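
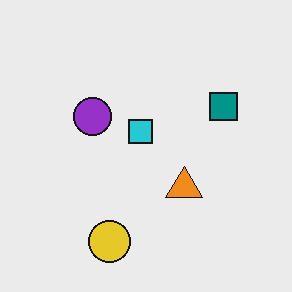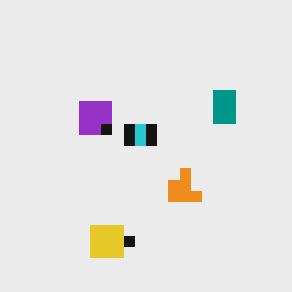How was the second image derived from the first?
It was coarsely pixelated.

Shapes are reduced to large square blocks; fine edges and outlines are lost — a downscale-then-upscale (mosaic) effect.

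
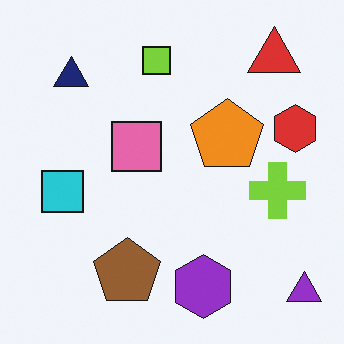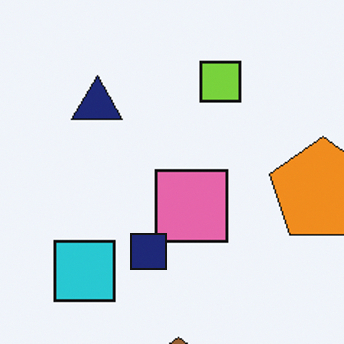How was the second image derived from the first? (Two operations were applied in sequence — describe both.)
It was cropped to a modestly smaller region and rescaled, then overlaid with an additional navy square.

The visible shapes are larger and the field of view is narrower; shapes near the original edges may be partly or wholly outside the frame — a crop-and-rescale. A navy square appears in the second image that is absent from the first.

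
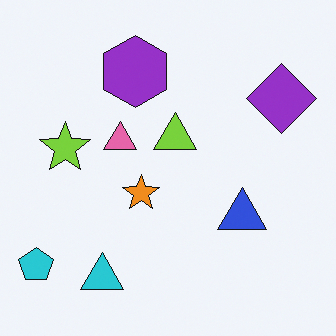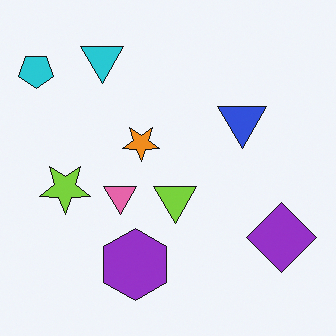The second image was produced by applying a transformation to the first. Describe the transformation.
The image was flipped vertically (top ↔ bottom).

The cyan triangle is in the bottom-left of the first image and the top-left of the second — shapes on opposite sides of the horizontal midline have swapped in a mirror flip.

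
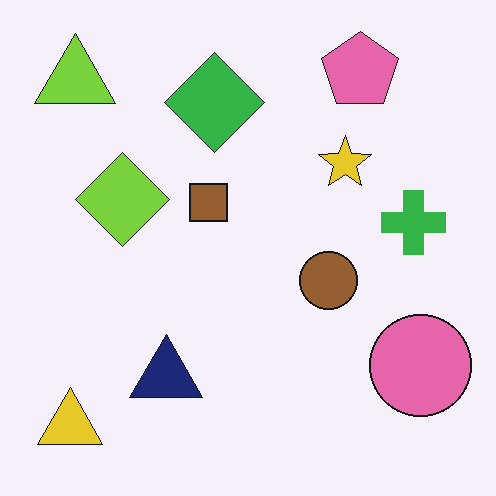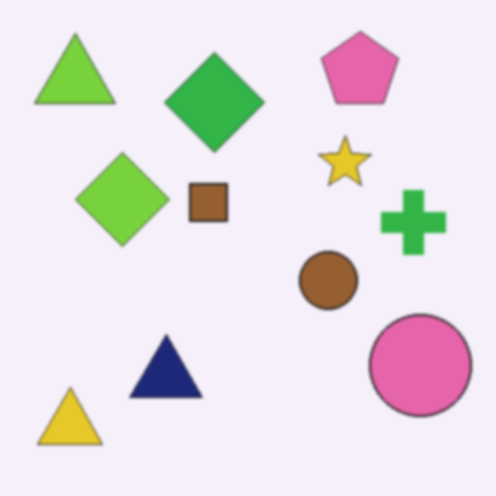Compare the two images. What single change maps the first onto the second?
Given a subtle gaussian blur.

Shape edges and outlines are uniformly softened across the whole image.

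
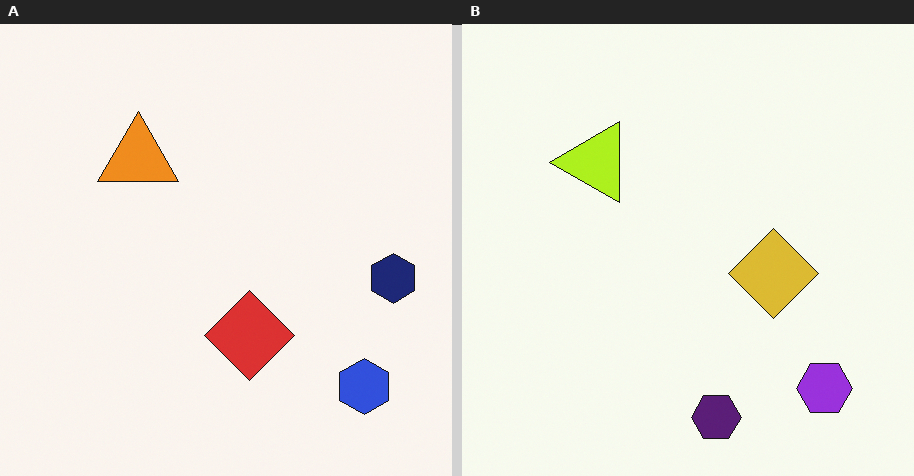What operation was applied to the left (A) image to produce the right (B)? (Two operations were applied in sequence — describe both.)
This is the original image hue-shifted slightly, then transposed (reflected across the top-left ↔ bottom-right diagonal).

Every shape's color has rotated by the same amount around the hue wheel — a uniform hue shift. Shapes have swapped their row and column positions — what was in the top-right is now in the bottom-left — a diagonal reflection.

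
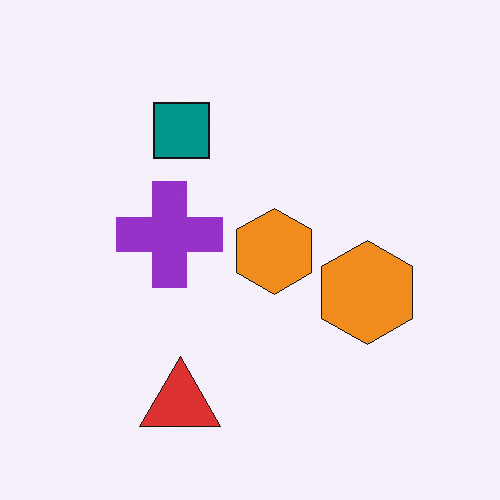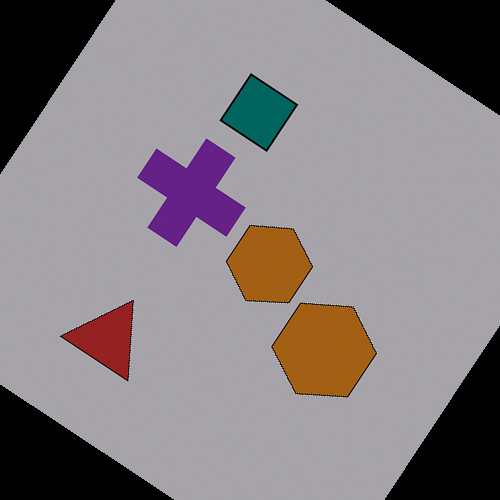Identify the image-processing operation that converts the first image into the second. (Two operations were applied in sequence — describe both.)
Substantially darkened, then rotated clockwise by a large amount — several tens of degrees.

Every pixel — background and shapes alike — is uniformly darkened. Every shape is tilted by the same angle and the image corners show triangular fill wedges — a whole-image rotation by a non-right angle.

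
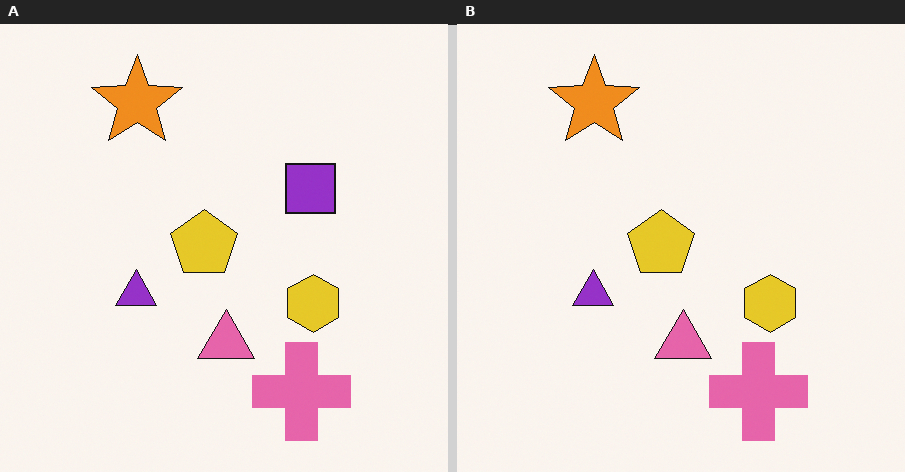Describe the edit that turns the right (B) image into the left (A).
Overlaid with an additional purple square.

A purple square appears in the left (A) image that is absent from the right (B).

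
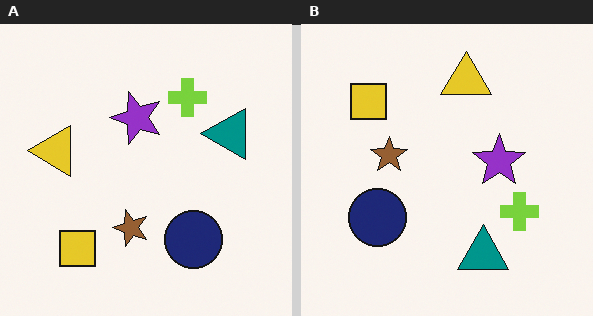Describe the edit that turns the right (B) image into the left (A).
This is the original image rotated 90° counter-clockwise.

The yellow square sits in the top-left of the right (B) image and the bottom-left of the left (A) — consistent with a whole-image 90° counter-clockwise rotation.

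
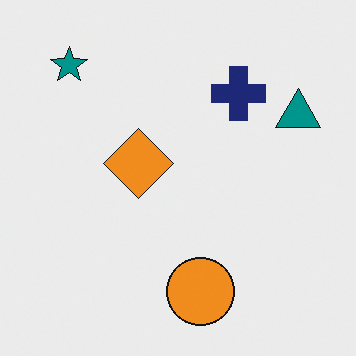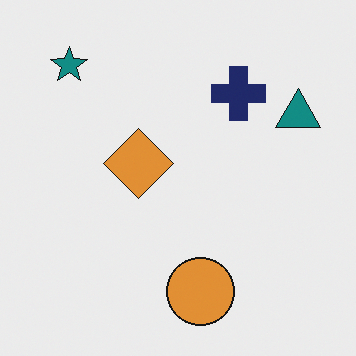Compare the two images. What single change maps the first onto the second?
Slightly desaturated.

All colors are more muted and greyish — a global saturation change.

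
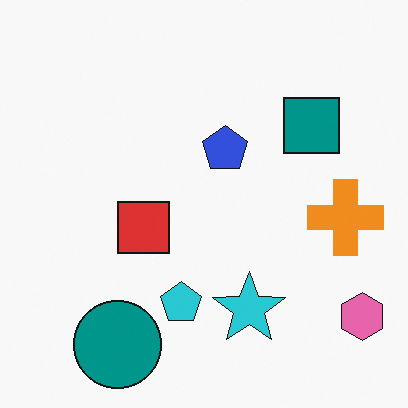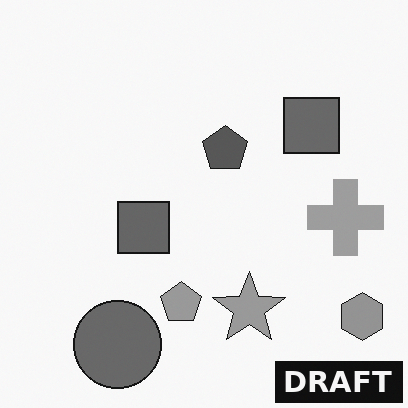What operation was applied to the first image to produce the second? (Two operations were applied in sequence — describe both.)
The second image is the first converted to grayscale, then watermarked with the text "DRAFT" in the lower-right corner.

All color is removed — every shape is now a shade of grey. A dark label reading "DRAFT" appears in the lower-right corner.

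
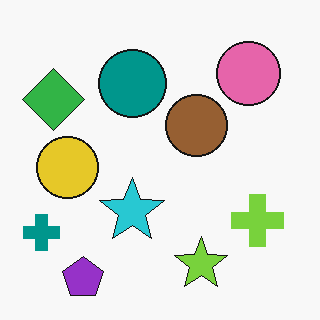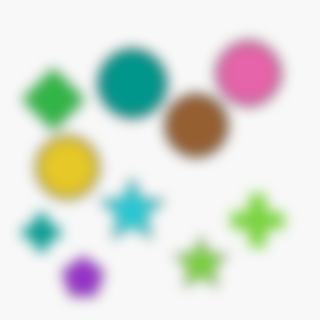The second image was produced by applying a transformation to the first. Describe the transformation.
The transformation is: heavily blurred.

Shape edges and outlines are uniformly softened across the whole image.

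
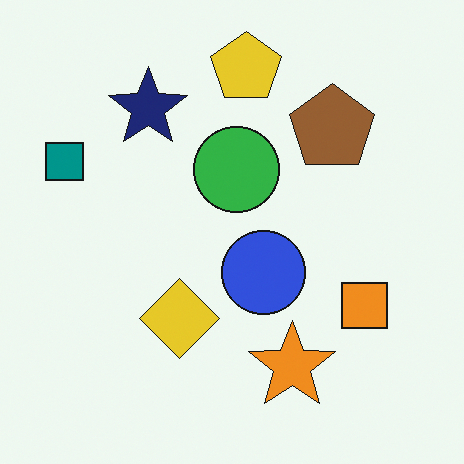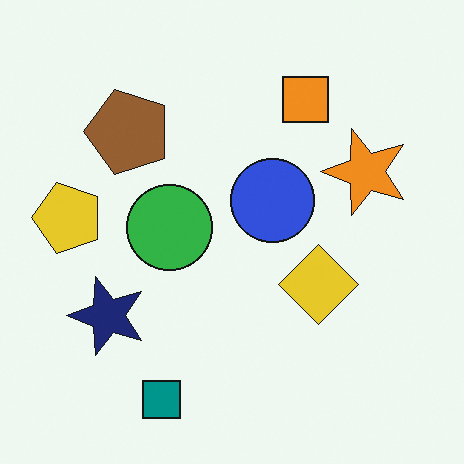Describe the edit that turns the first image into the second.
Rotated 90° counter-clockwise.

The teal square sits in the left of the first image and the bottom of the second — consistent with a whole-image 90° counter-clockwise rotation.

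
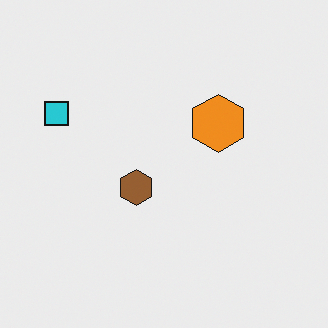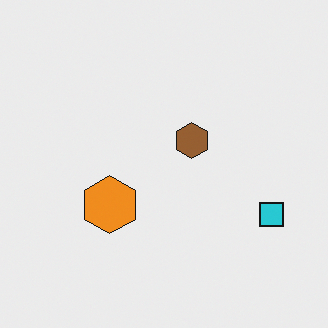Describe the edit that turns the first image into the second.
Rotated 180°.

The cyan square sits in the left of the first image and the right of the second — consistent with a whole-image 180° rotation.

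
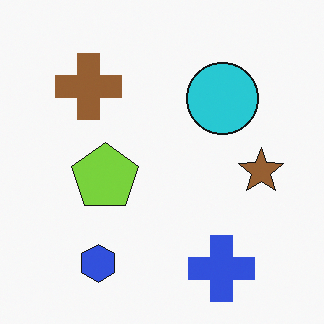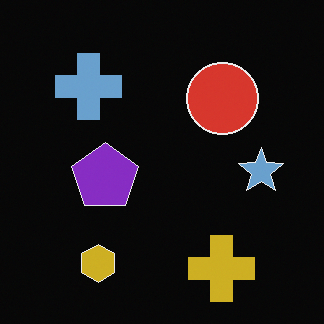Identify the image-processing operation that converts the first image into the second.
Color-inverted (negative).

The light background has become dark and every shape's color is its complement — a photographic negative.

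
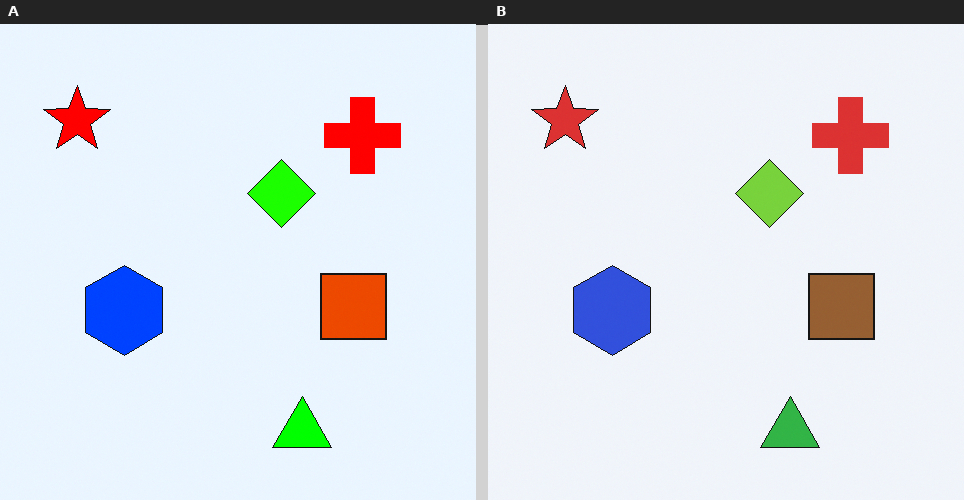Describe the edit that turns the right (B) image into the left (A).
The left (A) image is the right (B) made much more vivid (saturation change).

All colors are more vivid — a global saturation change.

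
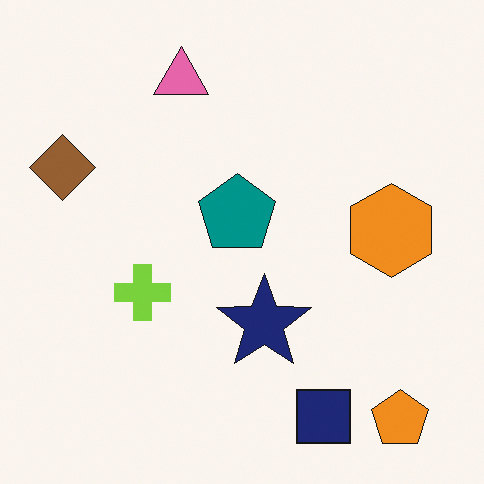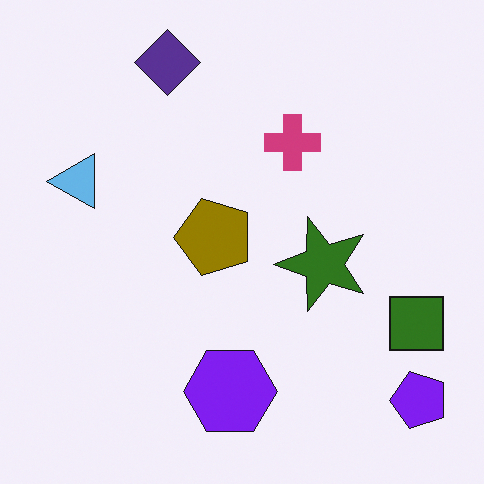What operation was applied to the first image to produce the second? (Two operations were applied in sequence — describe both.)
The second image is the first hue-shifted by a large amount, then transposed (reflected across the top-left ↔ bottom-right diagonal).

Every shape's color has rotated by the same amount around the hue wheel — a uniform hue shift. Shapes have swapped their row and column positions — what was in the top-right is now in the bottom-left — a diagonal reflection.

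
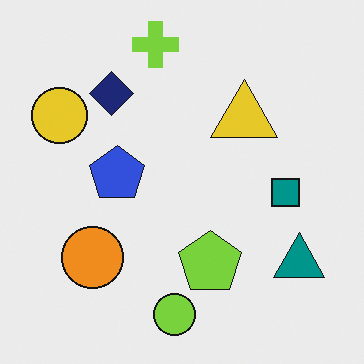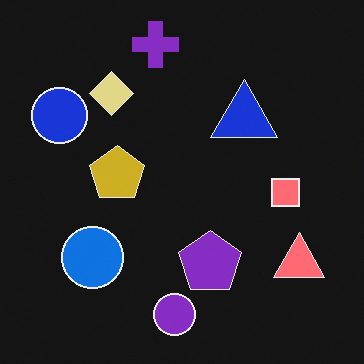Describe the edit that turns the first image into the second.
This is the original image color-inverted (negative).

The light background has become dark and every shape's color is its complement — a photographic negative.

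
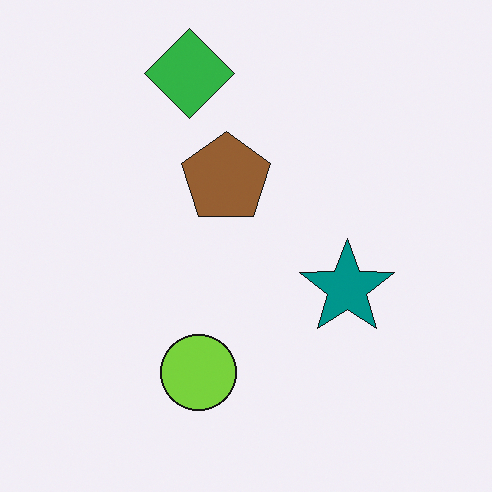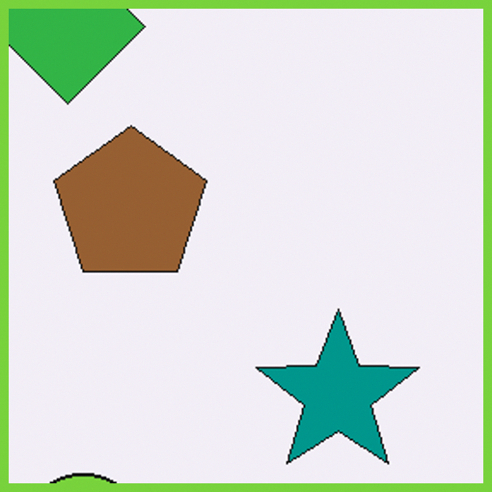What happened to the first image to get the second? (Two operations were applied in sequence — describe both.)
The second image is the first cropped to a noticeably smaller region and rescaled, then framed with a lime border.

The visible shapes are larger and the field of view is narrower; shapes near the original edges may be partly or wholly outside the frame — a crop-and-rescale. A solid lime frame runs around the edge of the second image, with the content slightly shrunk inside it.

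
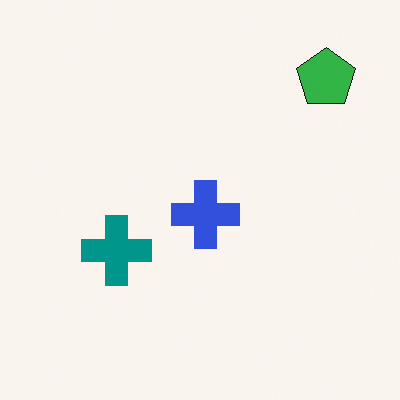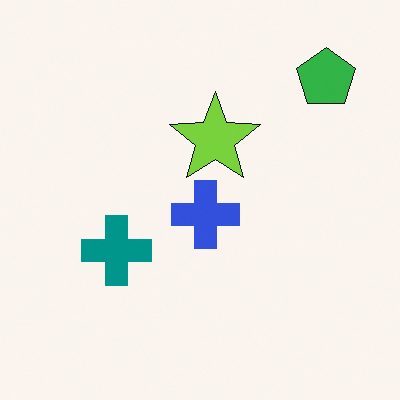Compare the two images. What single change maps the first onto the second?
The transformation is: overlaid with an additional lime star.

A lime star appears in the second image that is absent from the first.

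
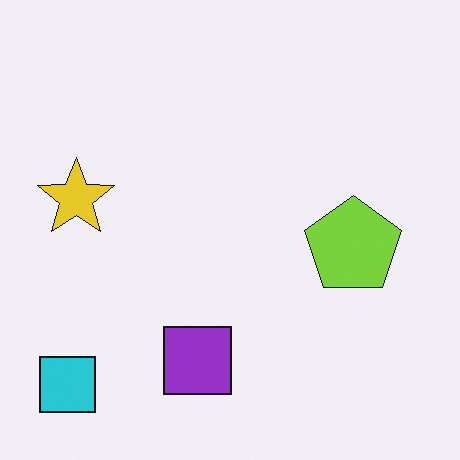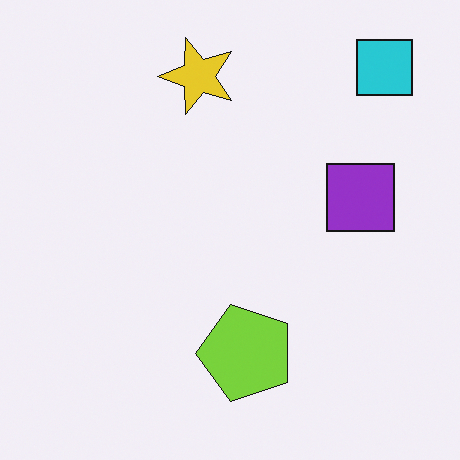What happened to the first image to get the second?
The second image is the first transposed (reflected across the top-left ↔ bottom-right diagonal).

Shapes have swapped their row and column positions — what was in the top-right is now in the bottom-left — a diagonal reflection.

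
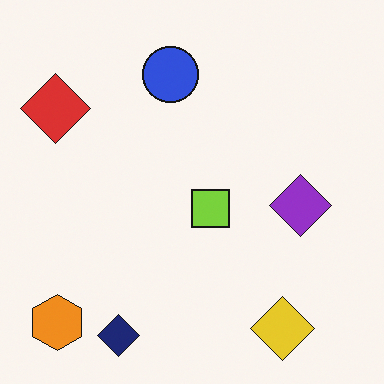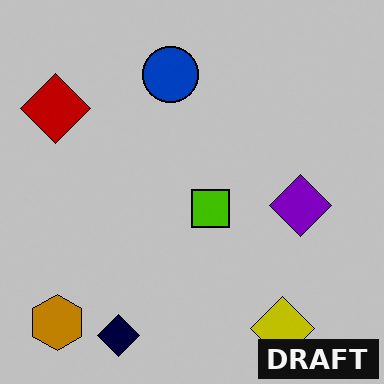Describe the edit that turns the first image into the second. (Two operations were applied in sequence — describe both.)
It was aggressively posterized, then watermarked with the text "DRAFT" in the lower-right corner.

Each flat color has snapped to a coarser quantized level — most visibly, the near-white background has dropped to a flat grey. A dark label reading "DRAFT" appears in the lower-right corner.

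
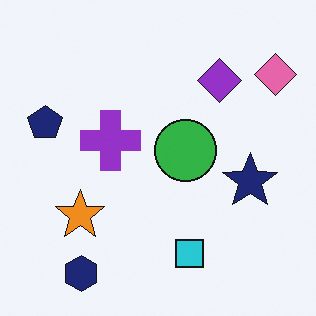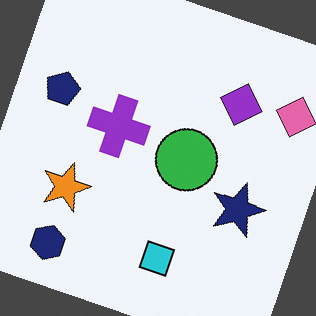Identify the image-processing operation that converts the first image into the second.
The transformation is: rotated clockwise by a clearly visible amount.

Every shape is tilted by the same angle and the image corners show triangular fill wedges — a whole-image rotation by a non-right angle.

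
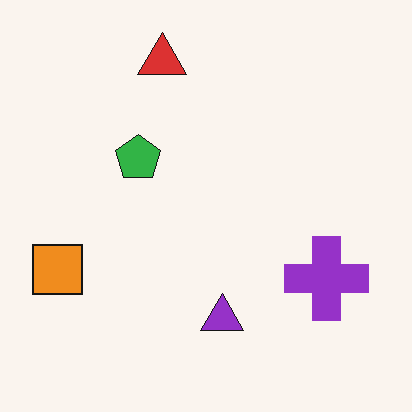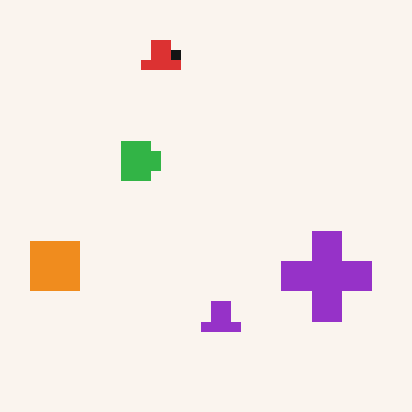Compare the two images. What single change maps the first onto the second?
The transformation is: heavily pixelated into large blocks.

Shapes are reduced to large square blocks; fine edges and outlines are lost — a downscale-then-upscale (mosaic) effect.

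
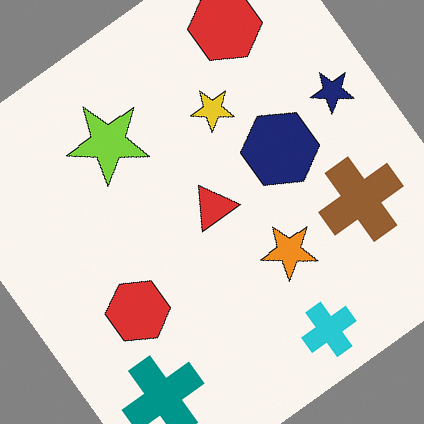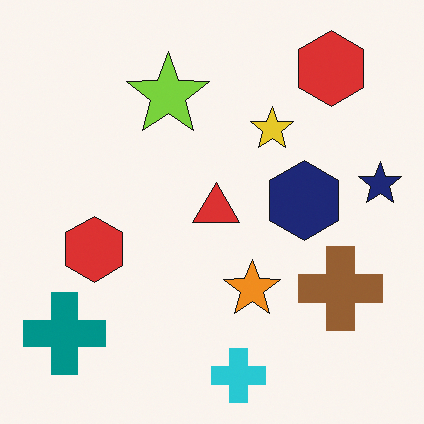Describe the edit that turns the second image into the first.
The image was rotated counter-clockwise by a large amount — several tens of degrees.

Every shape is tilted by the same angle and the image corners show triangular fill wedges — a whole-image rotation by a non-right angle.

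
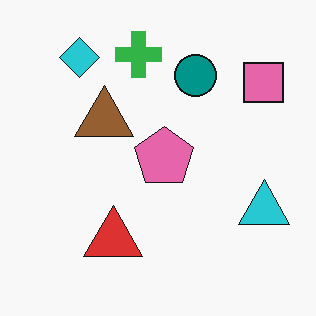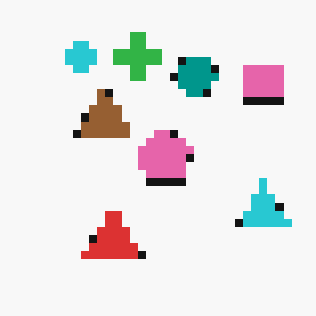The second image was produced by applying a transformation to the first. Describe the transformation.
Pixelated into visible square blocks.

Shapes are reduced to large square blocks; fine edges and outlines are lost — a downscale-then-upscale (mosaic) effect.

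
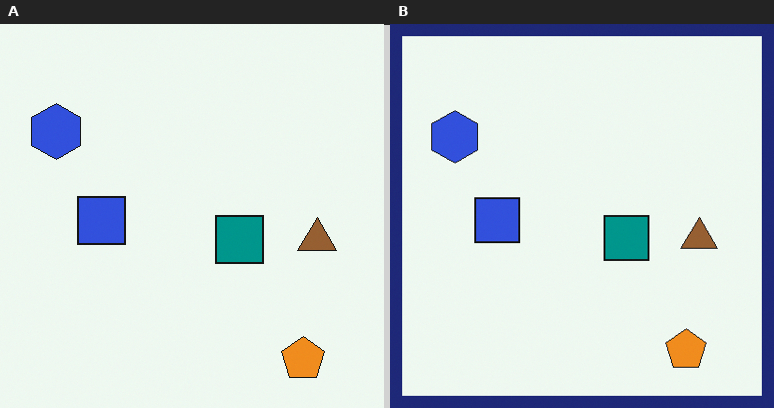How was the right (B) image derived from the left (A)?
The transformation is: framed with a navy border.

A solid navy frame runs around the edge of the right (B) image, with the content slightly shrunk inside it.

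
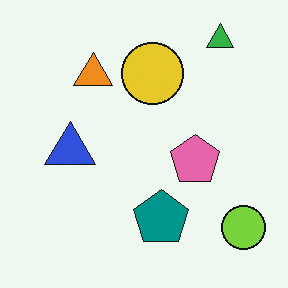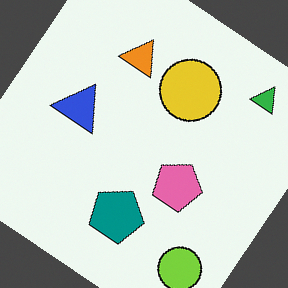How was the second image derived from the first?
Rotated clockwise by a large amount — several tens of degrees.

Every shape is tilted by the same angle and the image corners show triangular fill wedges — a whole-image rotation by a non-right angle.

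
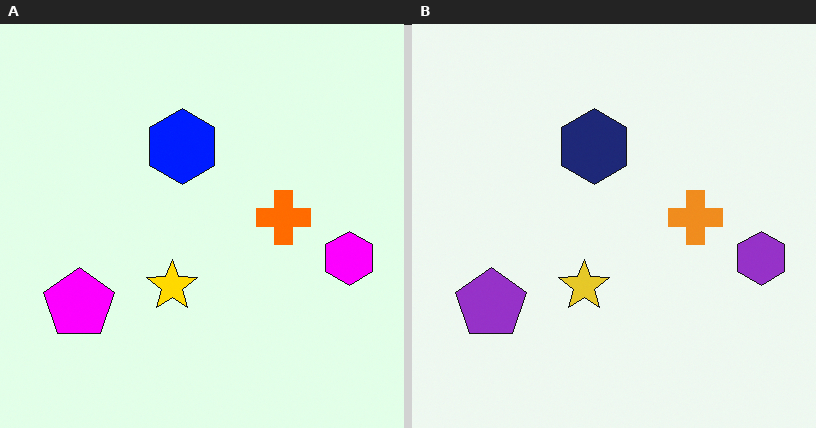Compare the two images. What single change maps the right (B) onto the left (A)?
Heavily oversaturated.

All colors are more vivid — a global saturation change.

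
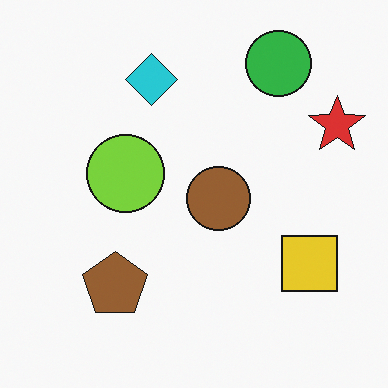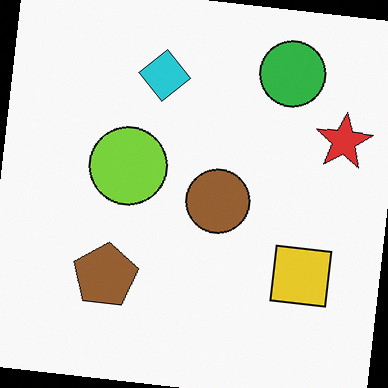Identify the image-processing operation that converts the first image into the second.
The transformation is: rotated clockwise by a small amount.

Every shape is tilted by the same angle and the image corners show triangular fill wedges — a whole-image rotation by a non-right angle.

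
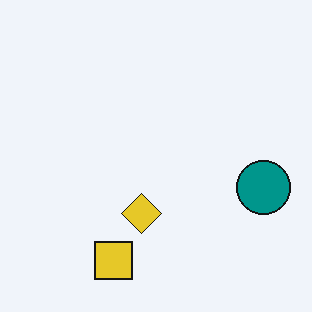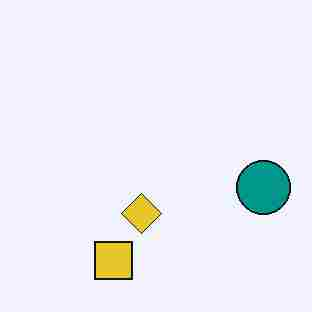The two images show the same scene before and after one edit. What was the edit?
The transformation is: heavily JPEG-compressed with obvious blocking artifacts.

Blocky 8×8 compression artifacts appear around shape edges and the flat background shows ringing — characteristic JPEG degradation.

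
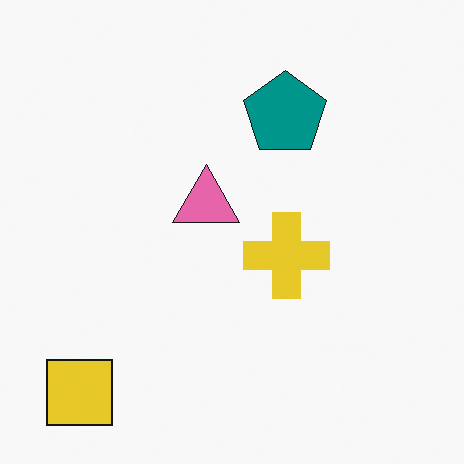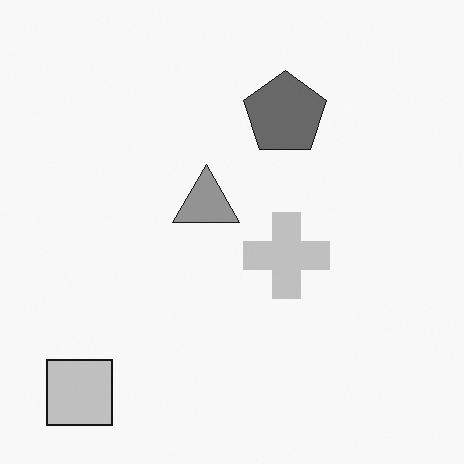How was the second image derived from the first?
The second image is the first converted to grayscale.

All color is removed — every shape is now a shade of grey.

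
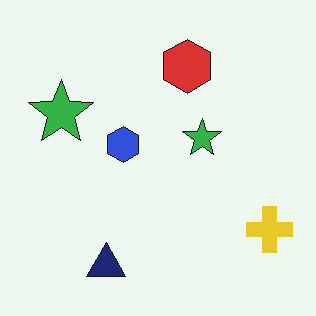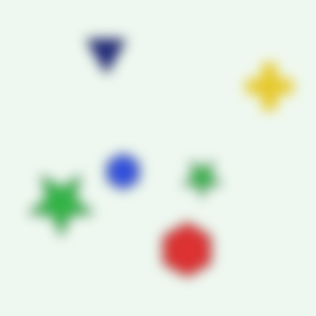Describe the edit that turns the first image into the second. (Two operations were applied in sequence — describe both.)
It was flipped vertically (top ↔ bottom), then heavily blurred.

The navy triangle is in the bottom of the first image and the top of the second — shapes on opposite sides of the horizontal midline have swapped in a mirror flip. Shape edges and outlines are uniformly softened across the whole image.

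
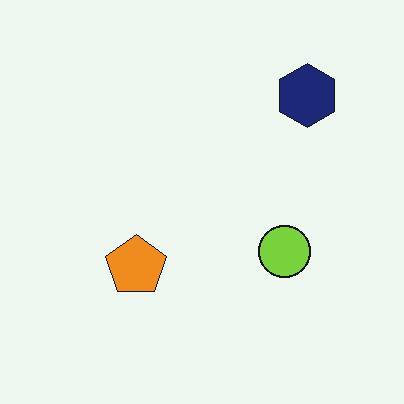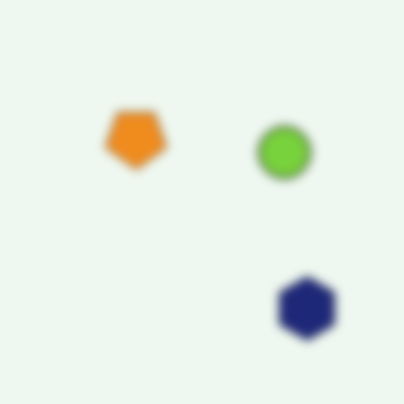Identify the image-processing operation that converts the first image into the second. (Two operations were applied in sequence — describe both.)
Heavily blurred, then flipped vertically (top ↔ bottom).

Shape edges and outlines are uniformly softened across the whole image. The navy hexagon is in the top-right of the first image and the bottom-right of the second — shapes on opposite sides of the horizontal midline have swapped in a mirror flip.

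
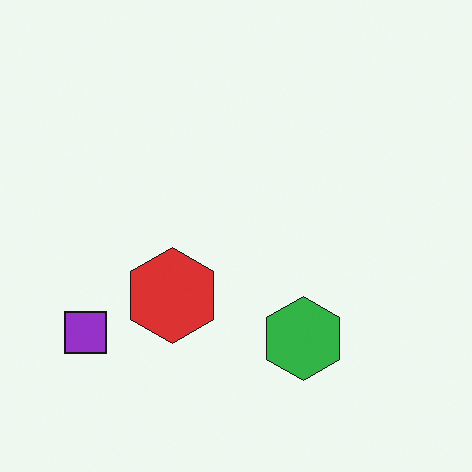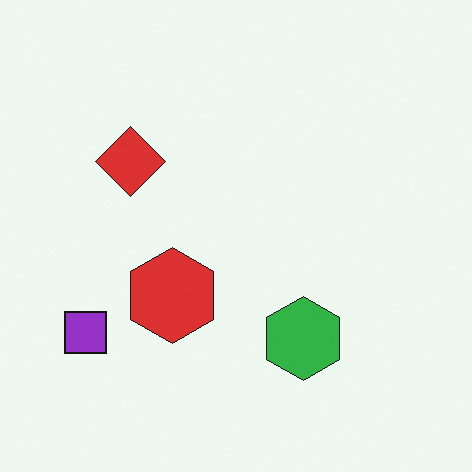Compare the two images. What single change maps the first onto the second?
The second image is the first overlaid with an additional red diamond.

A red diamond appears in the second image that is absent from the first.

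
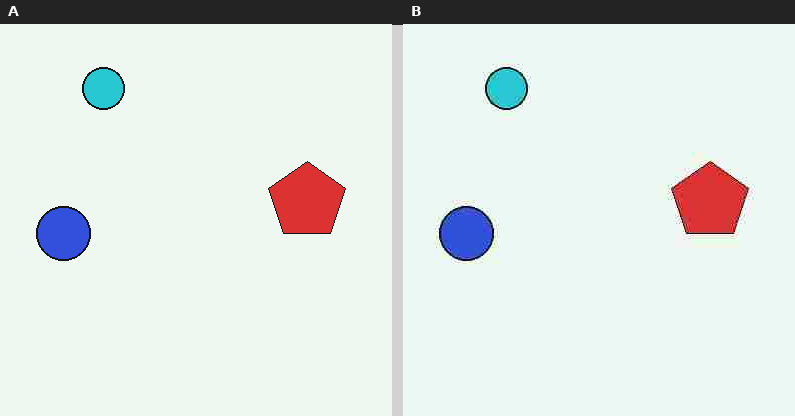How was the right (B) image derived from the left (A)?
The image was degraded with heavy JPEG compression.

Blocky 8×8 compression artifacts appear around shape edges and the flat background shows ringing — characteristic JPEG degradation.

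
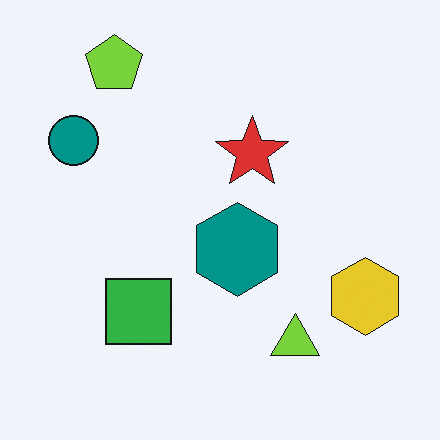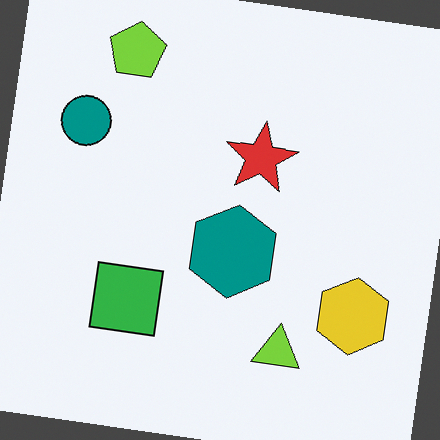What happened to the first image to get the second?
The image was rotated clockwise by a small amount.

Every shape is tilted by the same angle and the image corners show triangular fill wedges — a whole-image rotation by a non-right angle.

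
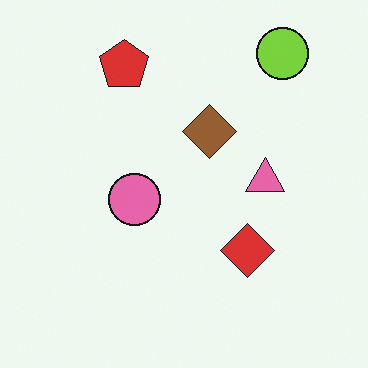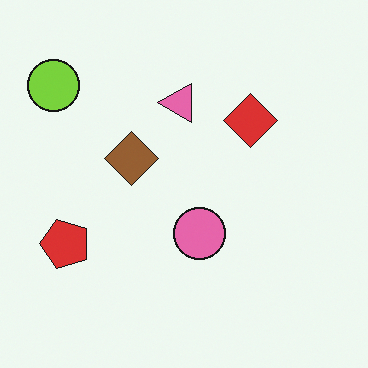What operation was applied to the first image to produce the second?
This is the original image rotated 90° counter-clockwise.

The lime circle sits in the top-right of the first image and the top-left of the second — consistent with a whole-image 90° counter-clockwise rotation.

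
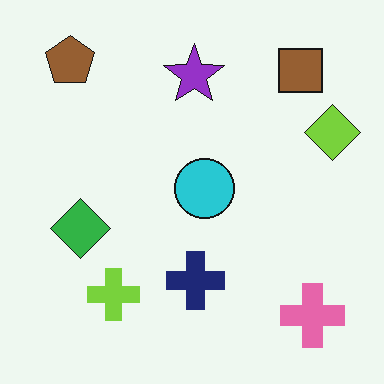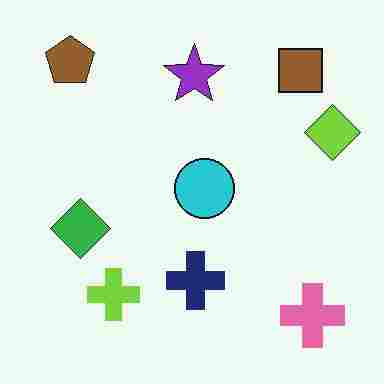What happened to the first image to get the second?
The image was degraded with heavy JPEG compression.

Blocky 8×8 compression artifacts appear around shape edges and the flat background shows ringing — characteristic JPEG degradation.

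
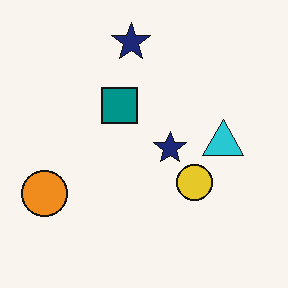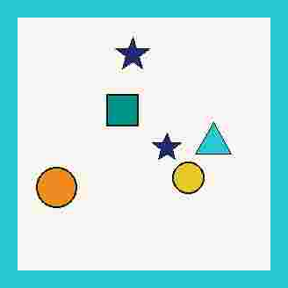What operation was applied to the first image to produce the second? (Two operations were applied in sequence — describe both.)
The image was heavily JPEG-compressed with obvious blocking artifacts, then framed with a cyan border.

Blocky 8×8 compression artifacts appear around shape edges and the flat background shows ringing — characteristic JPEG degradation. A solid cyan frame runs around the edge of the second image, with the content slightly shrunk inside it.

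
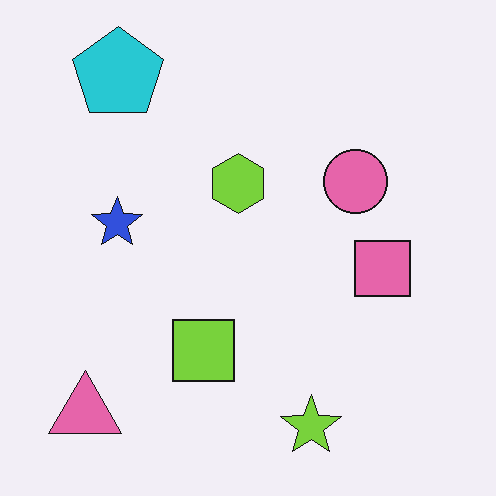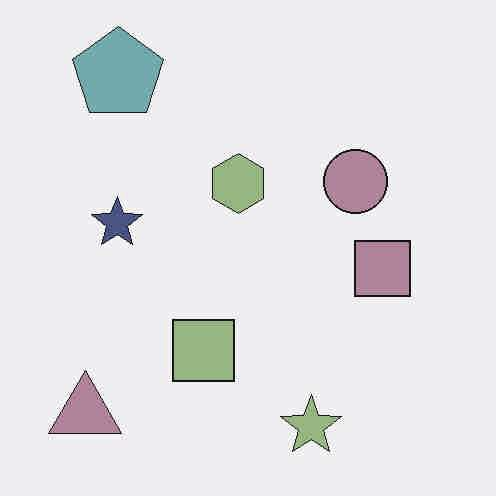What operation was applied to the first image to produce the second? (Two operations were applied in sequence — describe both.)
The image was degraded with heavy JPEG compression, then heavily desaturated.

Blocky 8×8 compression artifacts appear around shape edges and the flat background shows ringing — characteristic JPEG degradation. All colors are more muted and greyish — a global saturation change.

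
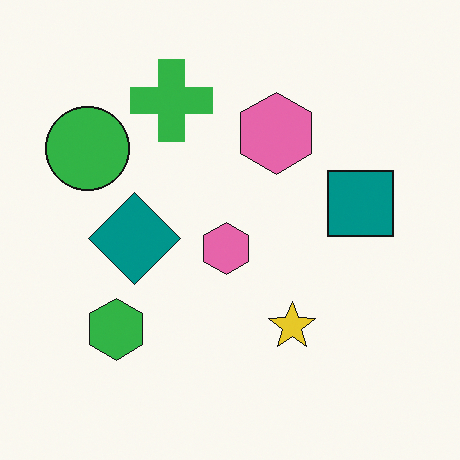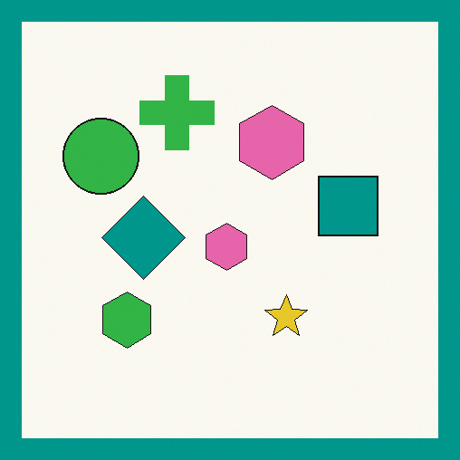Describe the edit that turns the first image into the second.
It was framed with a teal border.

A solid teal frame runs around the edge of the second image, with the content slightly shrunk inside it.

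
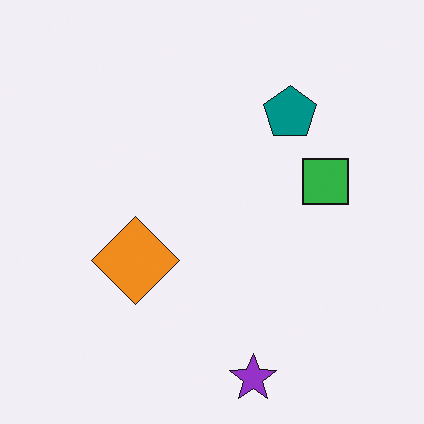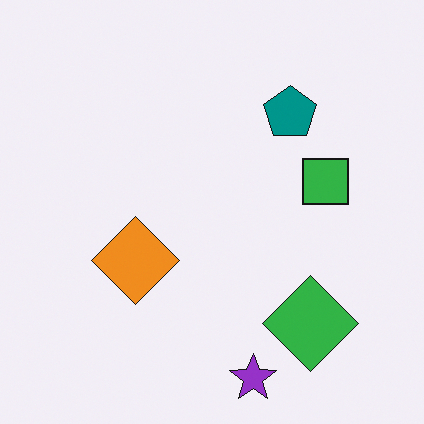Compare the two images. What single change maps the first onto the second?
This is the original image overlaid with an additional green diamond.

A green diamond appears in the second image that is absent from the first.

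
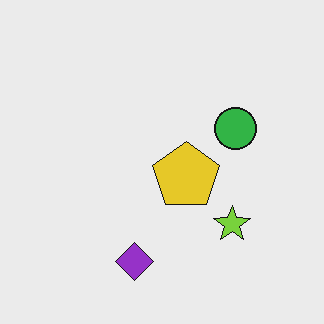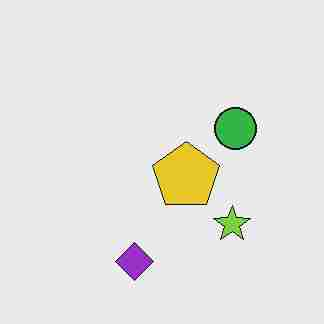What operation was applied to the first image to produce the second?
It was heavily JPEG-compressed with obvious blocking artifacts.

Blocky 8×8 compression artifacts appear around shape edges and the flat background shows ringing — characteristic JPEG degradation.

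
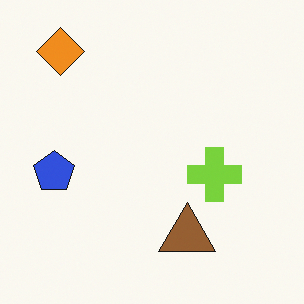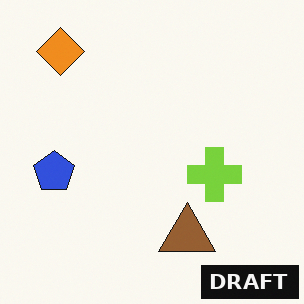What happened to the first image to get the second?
It was watermarked with the text "DRAFT" in the lower-right corner.

A dark label reading "DRAFT" appears in the lower-right corner.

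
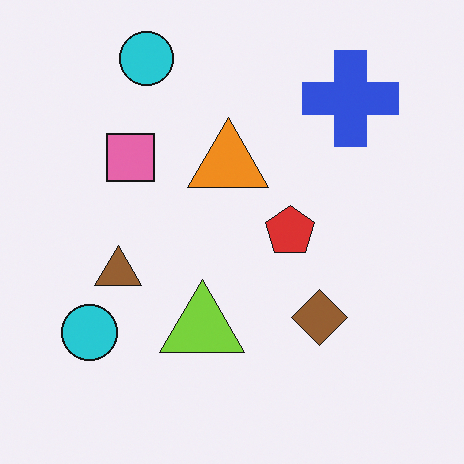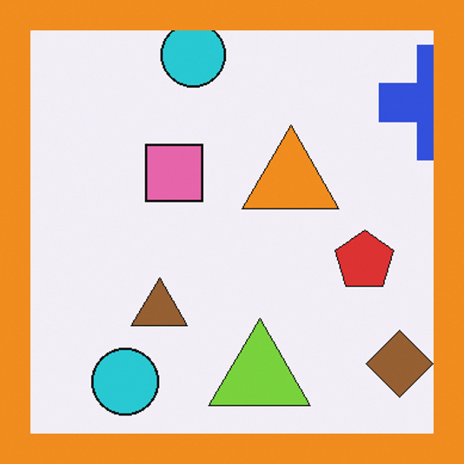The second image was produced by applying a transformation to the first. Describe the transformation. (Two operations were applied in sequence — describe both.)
The second image is the first cropped to a modestly smaller region and rescaled, then framed with a orange border.

The visible shapes are larger and the field of view is narrower; shapes near the original edges may be partly or wholly outside the frame — a crop-and-rescale. A solid orange frame runs around the edge of the second image, with the content slightly shrunk inside it.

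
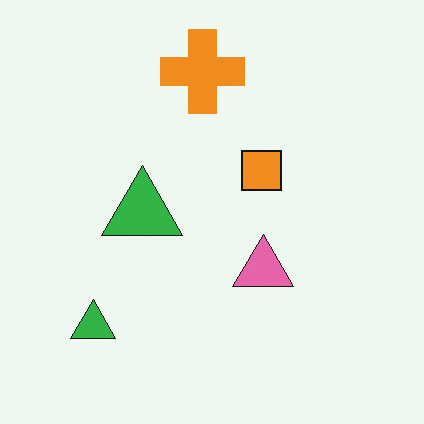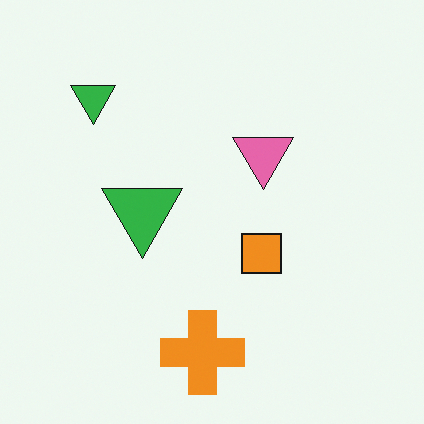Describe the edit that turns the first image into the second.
This is the original image flipped vertically (top ↔ bottom).

The orange cross is in the top of the first image and the bottom of the second — shapes on opposite sides of the horizontal midline have swapped in a mirror flip.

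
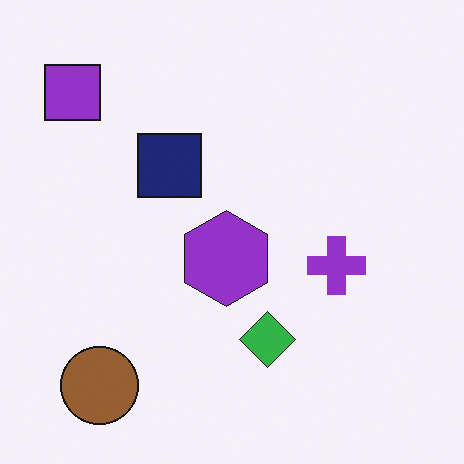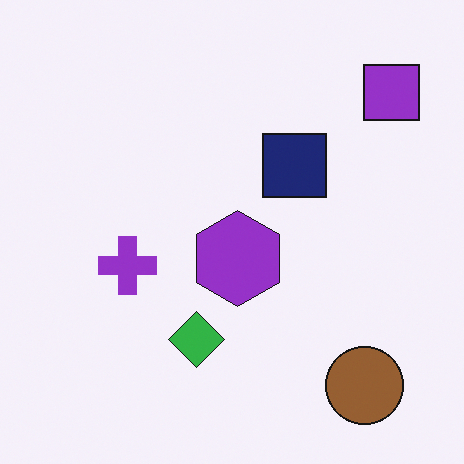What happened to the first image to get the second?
It was flipped horizontally (left ↔ right).

The purple square is in the top-left of the first image and the top-right of the second — shapes on opposite sides of the vertical midline have swapped in a mirror flip.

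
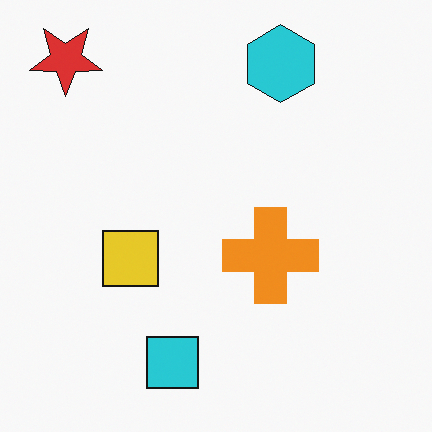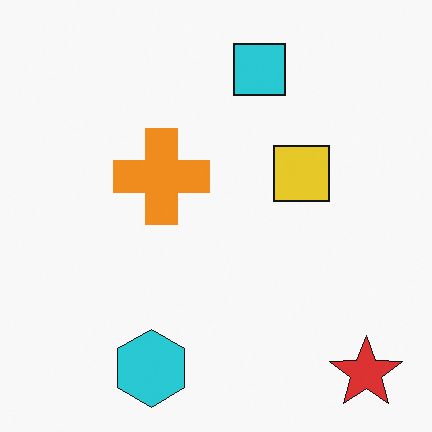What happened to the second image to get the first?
It was rotated 180°.

The red star sits in the bottom-right of the second image and the top-left of the first — consistent with a whole-image 180° rotation.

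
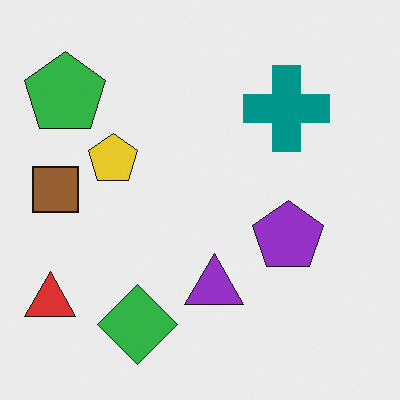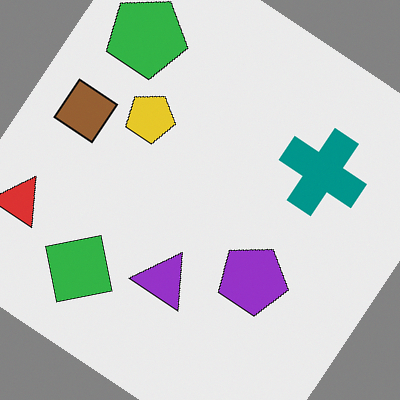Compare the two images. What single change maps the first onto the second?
The second image is the first rotated clockwise by a large amount — several tens of degrees.

Every shape is tilted by the same angle and the image corners show triangular fill wedges — a whole-image rotation by a non-right angle.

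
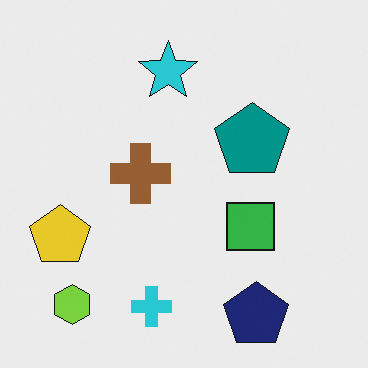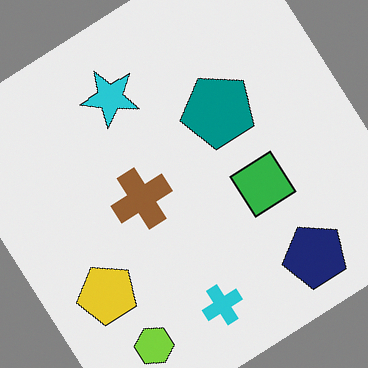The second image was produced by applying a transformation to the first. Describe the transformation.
Rotated counter-clockwise by a large amount — several tens of degrees.

Every shape is tilted by the same angle and the image corners show triangular fill wedges — a whole-image rotation by a non-right angle.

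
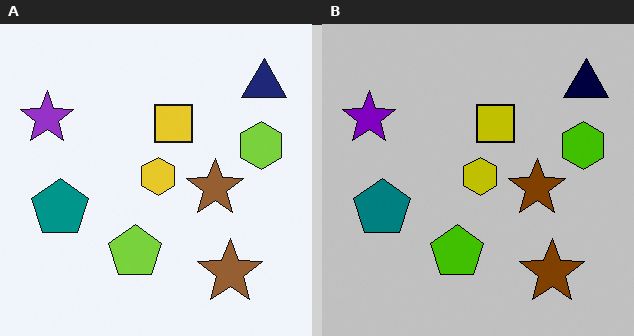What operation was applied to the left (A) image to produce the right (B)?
This is the original image heavily posterized to just a handful of flat colors.

Each flat color has snapped to a coarser quantized level — most visibly, the near-white background has dropped to a flat grey.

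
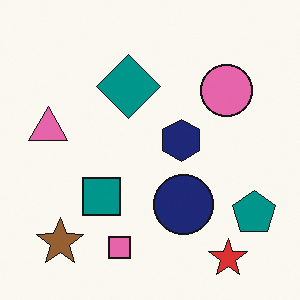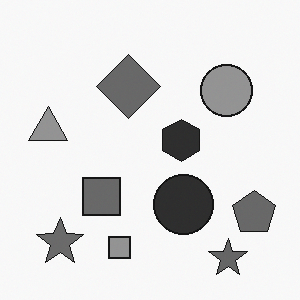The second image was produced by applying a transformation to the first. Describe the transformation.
The image was converted to grayscale.

All color is removed — every shape is now a shade of grey.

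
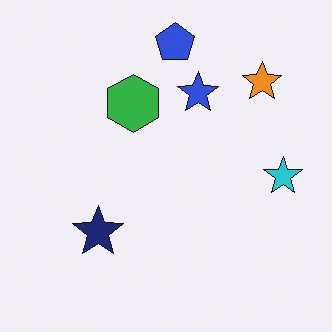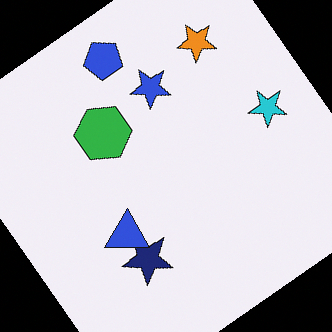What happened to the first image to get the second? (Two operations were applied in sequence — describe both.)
The image was rotated counter-clockwise by a large amount — several tens of degrees, then overlaid with an additional blue triangle.

Every shape is tilted by the same angle and the image corners show triangular fill wedges — a whole-image rotation by a non-right angle. A blue triangle appears in the second image that is absent from the first.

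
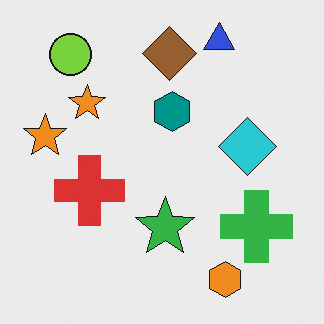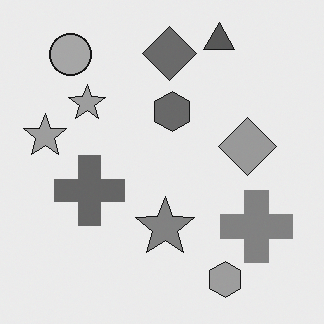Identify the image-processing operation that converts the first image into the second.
The second image is the first converted to grayscale.

All color is removed — every shape is now a shade of grey.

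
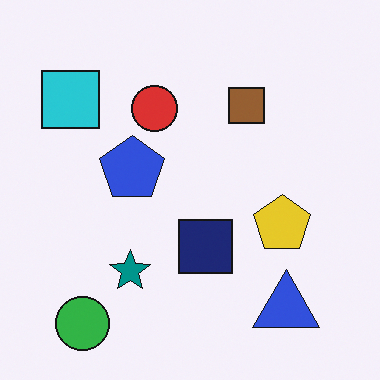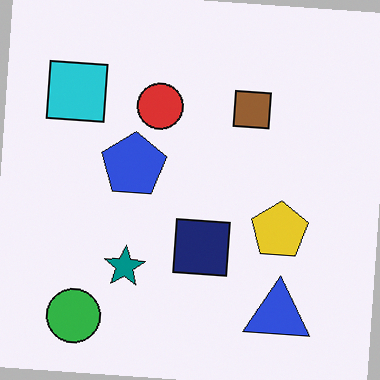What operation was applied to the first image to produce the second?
The image was rotated clockwise by a slight angle.

Every shape is tilted by the same angle and the image corners show triangular fill wedges — a whole-image rotation by a non-right angle.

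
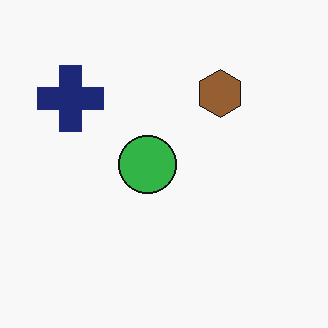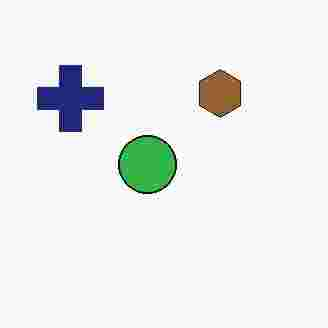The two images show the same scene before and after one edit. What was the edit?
The second image is the first degraded with heavy JPEG compression.

Blocky 8×8 compression artifacts appear around shape edges and the flat background shows ringing — characteristic JPEG degradation.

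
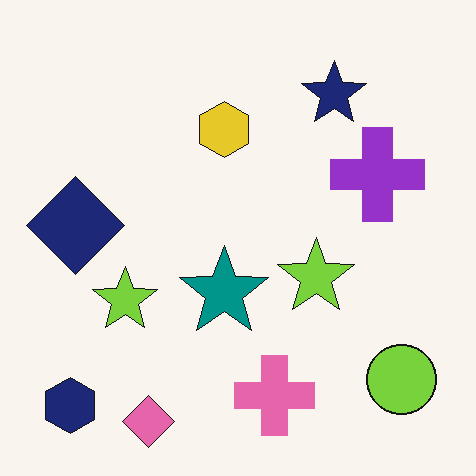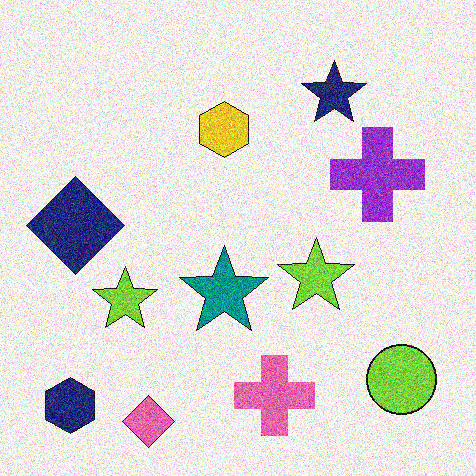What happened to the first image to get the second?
The second image is the first degraded with strong gaussian noise.

Random speckle covers the whole image, including the flat background.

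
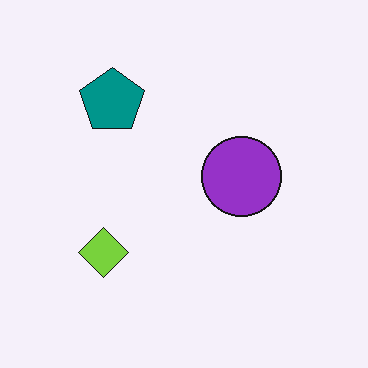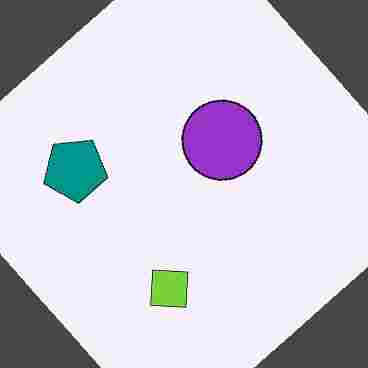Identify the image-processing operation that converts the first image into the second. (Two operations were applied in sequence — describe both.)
The image was rotated counter-clockwise by a large amount — several tens of degrees, then heavily JPEG-compressed with obvious blocking artifacts.

Every shape is tilted by the same angle and the image corners show triangular fill wedges — a whole-image rotation by a non-right angle. Blocky 8×8 compression artifacts appear around shape edges and the flat background shows ringing — characteristic JPEG degradation.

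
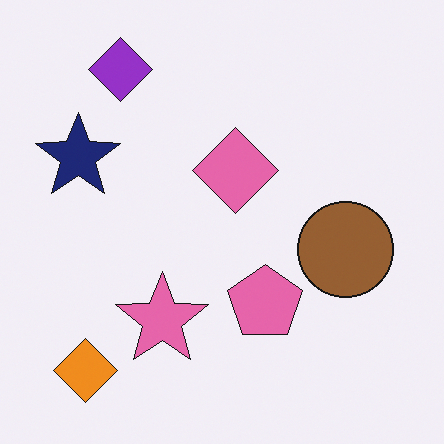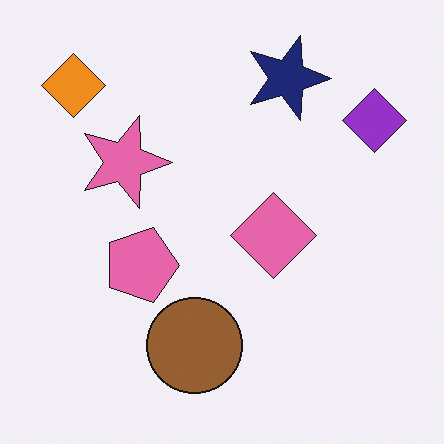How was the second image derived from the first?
It was rotated 90° clockwise.

The orange diamond sits in the bottom-left of the first image and the top-left of the second — consistent with a whole-image 90° clockwise rotation.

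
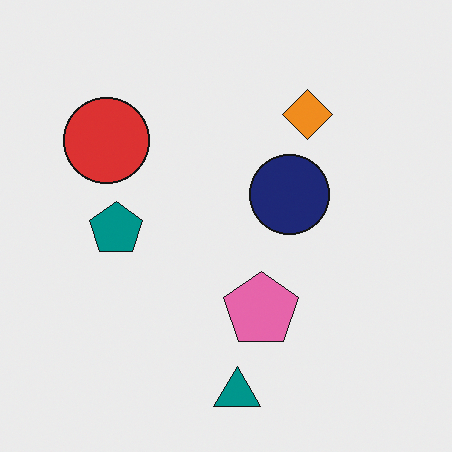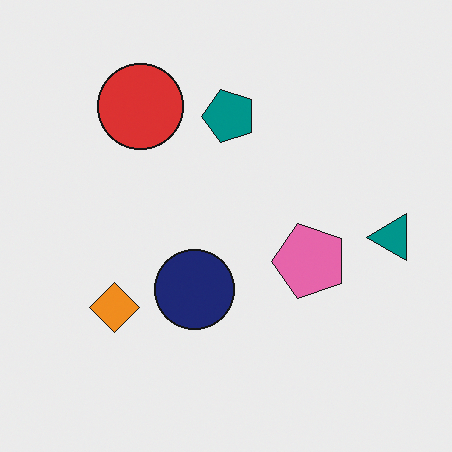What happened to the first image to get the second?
The second image is the first transposed (reflected across the top-left ↔ bottom-right diagonal).

Shapes have swapped their row and column positions — what was in the top-right is now in the bottom-left — a diagonal reflection.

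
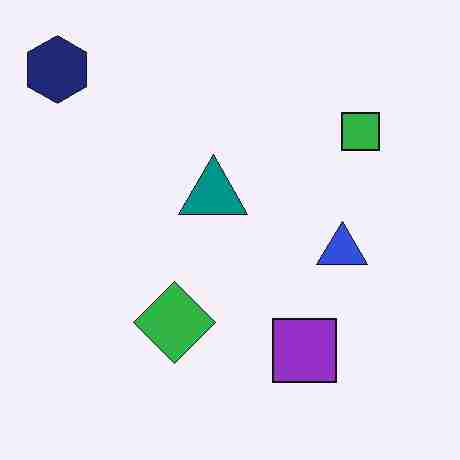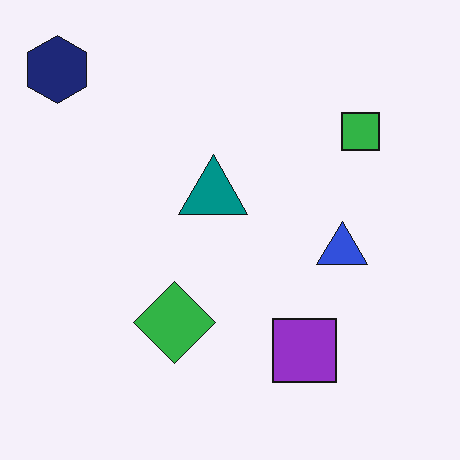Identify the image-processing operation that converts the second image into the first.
The first image is the second heavily JPEG-compressed with obvious blocking artifacts.

Blocky 8×8 compression artifacts appear around shape edges and the flat background shows ringing — characteristic JPEG degradation.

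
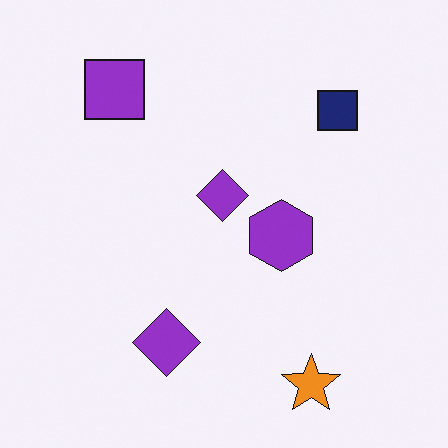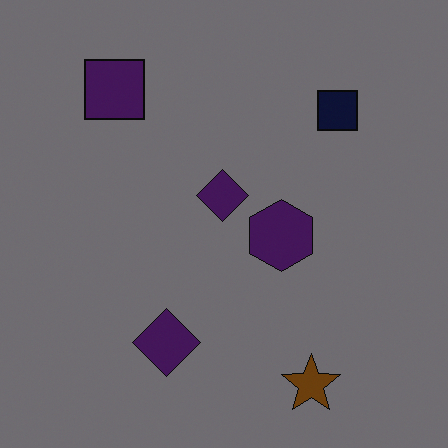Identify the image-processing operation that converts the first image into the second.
The second image is the first darkened a lot.

Every pixel — background and shapes alike — is uniformly darkened.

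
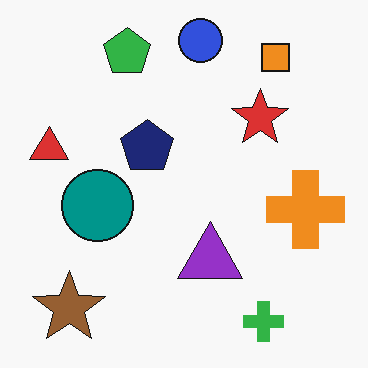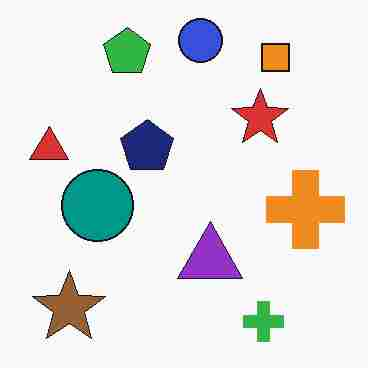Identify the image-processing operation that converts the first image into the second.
The transformation is: degraded with heavy JPEG compression.

Blocky 8×8 compression artifacts appear around shape edges and the flat background shows ringing — characteristic JPEG degradation.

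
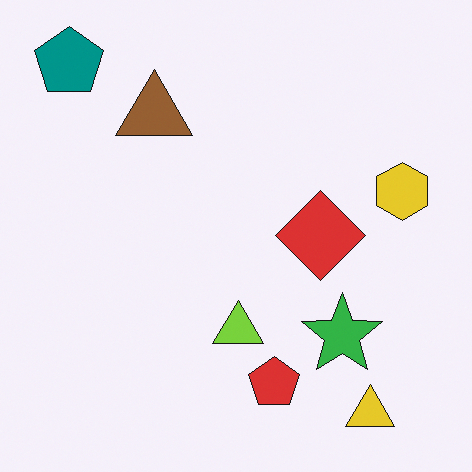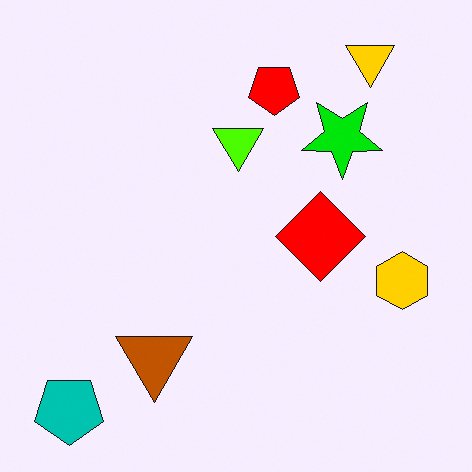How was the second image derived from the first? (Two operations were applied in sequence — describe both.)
Made much more vivid (saturation change), then flipped vertically (top ↔ bottom).

All colors are more vivid — a global saturation change. The yellow triangle is in the bottom-right of the first image and the top-right of the second — shapes on opposite sides of the horizontal midline have swapped in a mirror flip.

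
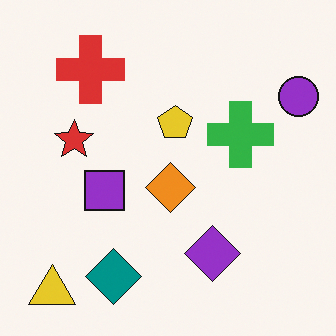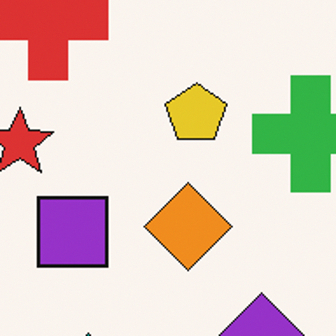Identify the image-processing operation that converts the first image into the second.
The image was cropped to a noticeably smaller region and rescaled.

The visible shapes are larger and the field of view is narrower; shapes near the original edges may be partly or wholly outside the frame — a crop-and-rescale.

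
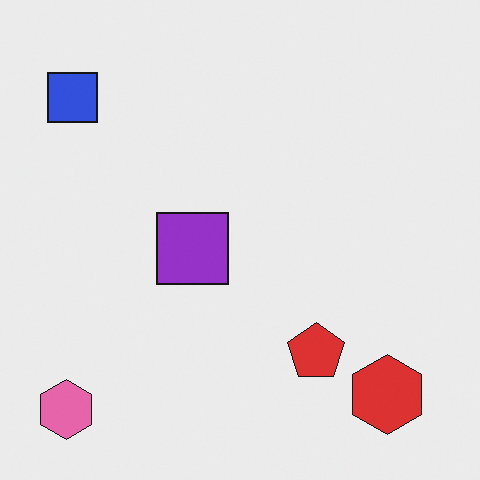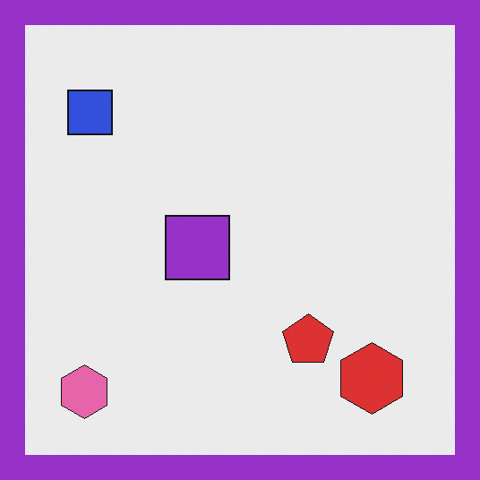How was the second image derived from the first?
Framed with a purple border.

A solid purple frame runs around the edge of the second image, with the content slightly shrunk inside it.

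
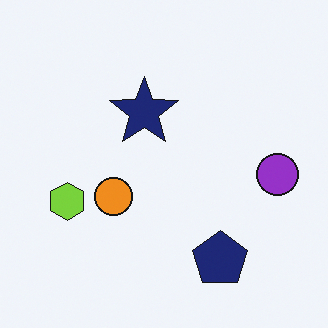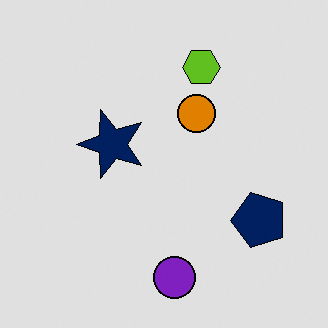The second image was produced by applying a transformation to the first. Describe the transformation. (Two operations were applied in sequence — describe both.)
The second image is the first transposed (reflected across the top-left ↔ bottom-right diagonal), then moderately posterized.

Shapes have swapped their row and column positions — what was in the top-right is now in the bottom-left — a diagonal reflection. Each flat color has snapped to a coarser quantized level — most visibly, the near-white background has dropped to a flat grey.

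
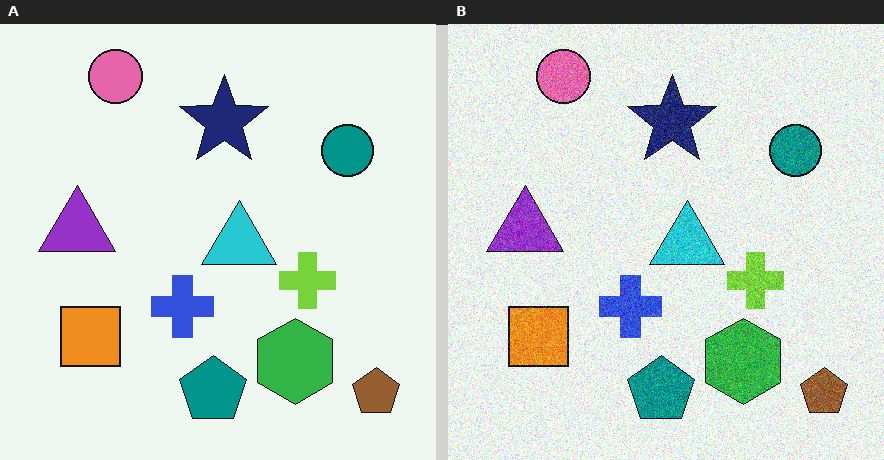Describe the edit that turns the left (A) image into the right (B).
The image was degraded with moderate additive noise.

Random speckle covers the whole image, including the flat background.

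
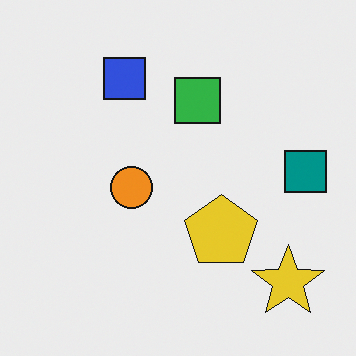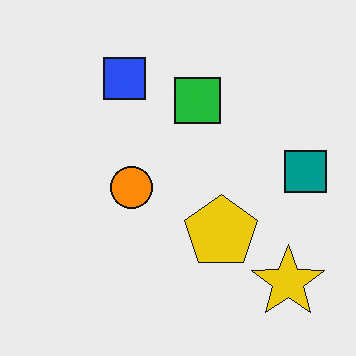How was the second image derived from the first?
It was slightly oversaturated.

All colors are more vivid — a global saturation change.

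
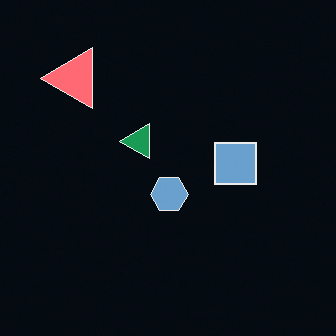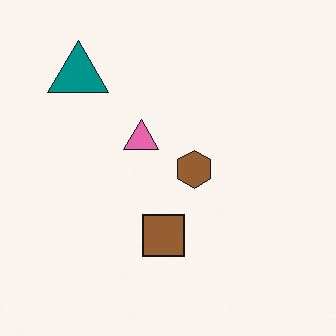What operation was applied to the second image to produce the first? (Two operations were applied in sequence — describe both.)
The first image is the second color-inverted (negative), then transposed (reflected across the top-left ↔ bottom-right diagonal).

The light background has become dark and every shape's color is its complement — a photographic negative. Shapes have swapped their row and column positions — what was in the top-right is now in the bottom-left — a diagonal reflection.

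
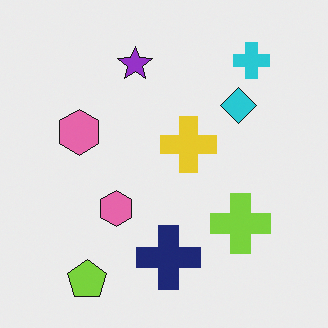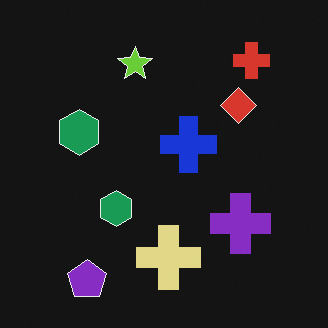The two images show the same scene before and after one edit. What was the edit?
Color-inverted (negative).

The light background has become dark and every shape's color is its complement — a photographic negative.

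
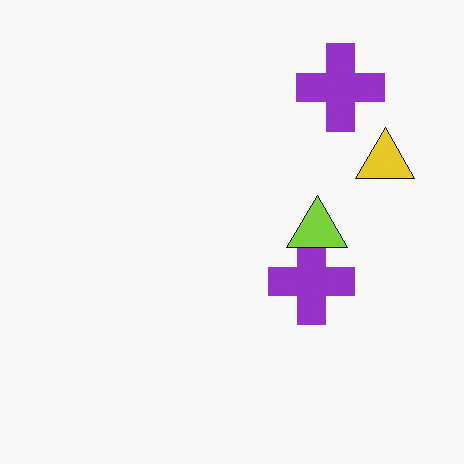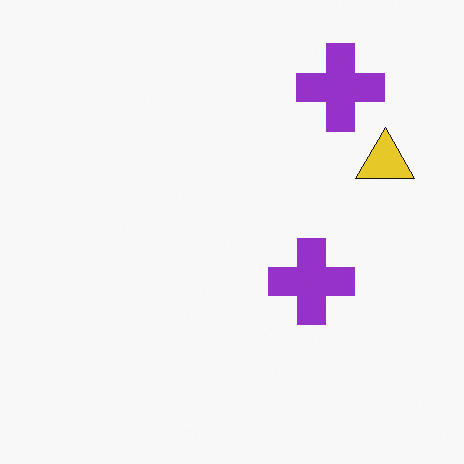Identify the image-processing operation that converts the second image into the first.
This is the original image overlaid with an additional lime triangle.

A lime triangle appears in the first image that is absent from the second.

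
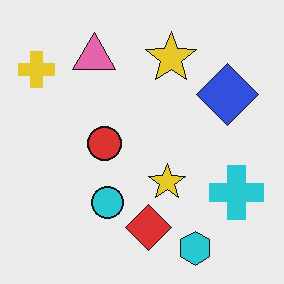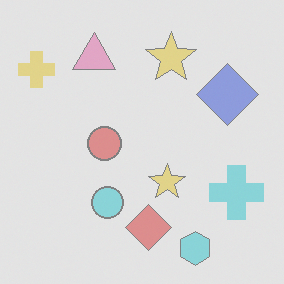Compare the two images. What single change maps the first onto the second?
This is the original image given much lower contrast.

Tones are pushed toward mid-grey across the whole image — a global contrast change.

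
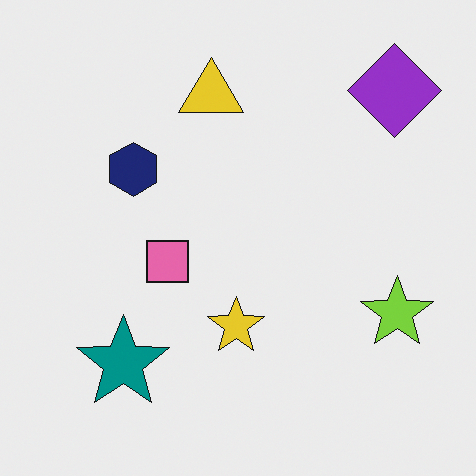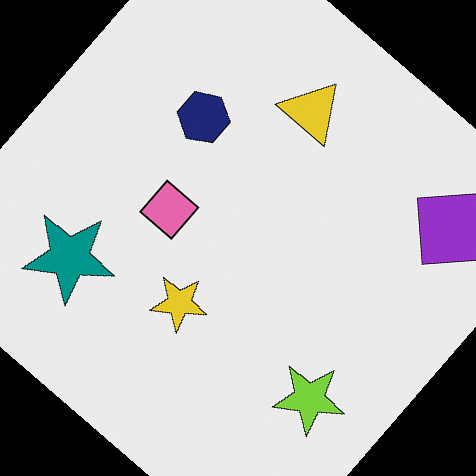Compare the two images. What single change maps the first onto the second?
This is the original image rotated clockwise by a large amount — several tens of degrees.

Every shape is tilted by the same angle and the image corners show triangular fill wedges — a whole-image rotation by a non-right angle.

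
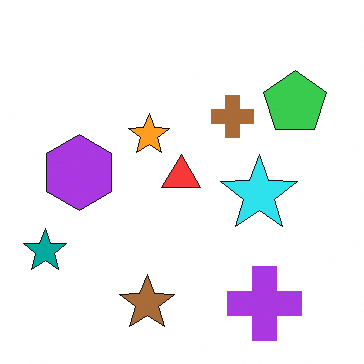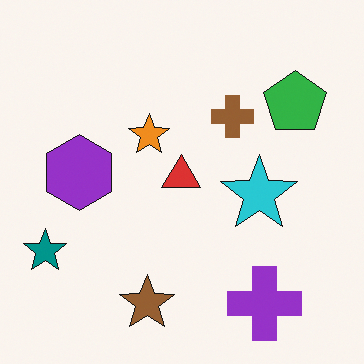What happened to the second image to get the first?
The transformation is: brightened a little.

Every pixel — background and shapes alike — is uniformly brightened.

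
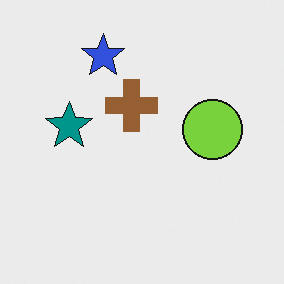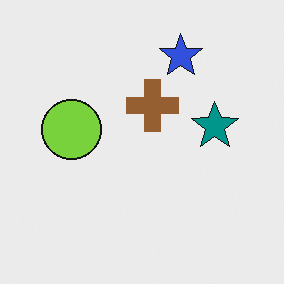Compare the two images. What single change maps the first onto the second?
It was flipped horizontally (left ↔ right).

The teal star is in the left of the first image and the right of the second — shapes on opposite sides of the vertical midline have swapped in a mirror flip.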